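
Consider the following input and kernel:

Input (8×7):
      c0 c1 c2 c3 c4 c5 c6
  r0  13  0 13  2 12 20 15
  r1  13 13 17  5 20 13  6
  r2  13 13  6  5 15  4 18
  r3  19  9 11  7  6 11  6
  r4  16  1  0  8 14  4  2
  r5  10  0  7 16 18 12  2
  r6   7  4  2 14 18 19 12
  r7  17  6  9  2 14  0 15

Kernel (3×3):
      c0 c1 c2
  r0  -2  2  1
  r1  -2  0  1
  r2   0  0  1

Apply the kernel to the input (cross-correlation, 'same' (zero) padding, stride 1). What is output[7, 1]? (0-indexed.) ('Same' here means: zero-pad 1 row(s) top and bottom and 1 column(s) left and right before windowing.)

-29

The receptive field on the zero-padded input at this output position is [7 4 2 / 17 6 9 / 0 0 0]. Elementwise product with the kernel and sum: 7·-2 + 4·2 + 2·1 + 17·-2 + 9·1 + 0·1.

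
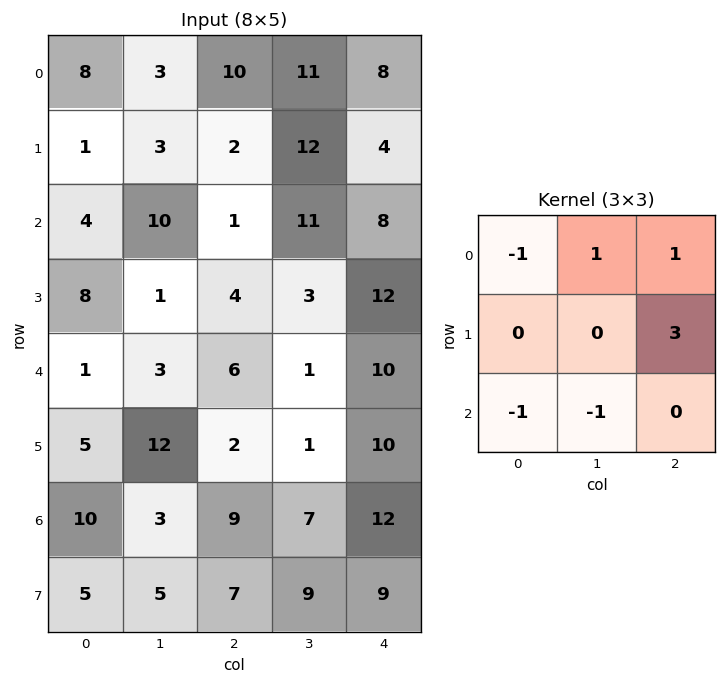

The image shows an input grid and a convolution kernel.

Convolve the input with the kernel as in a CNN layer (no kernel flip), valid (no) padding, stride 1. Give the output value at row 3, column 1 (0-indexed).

The receptive field on the input at this output position is [1 4 3 / 3 6 1 / 12 2 1]. Elementwise product with the kernel and sum: 1·-1 + 4·1 + 3·1 + 1·3 + 12·-1 + 2·-1.

-5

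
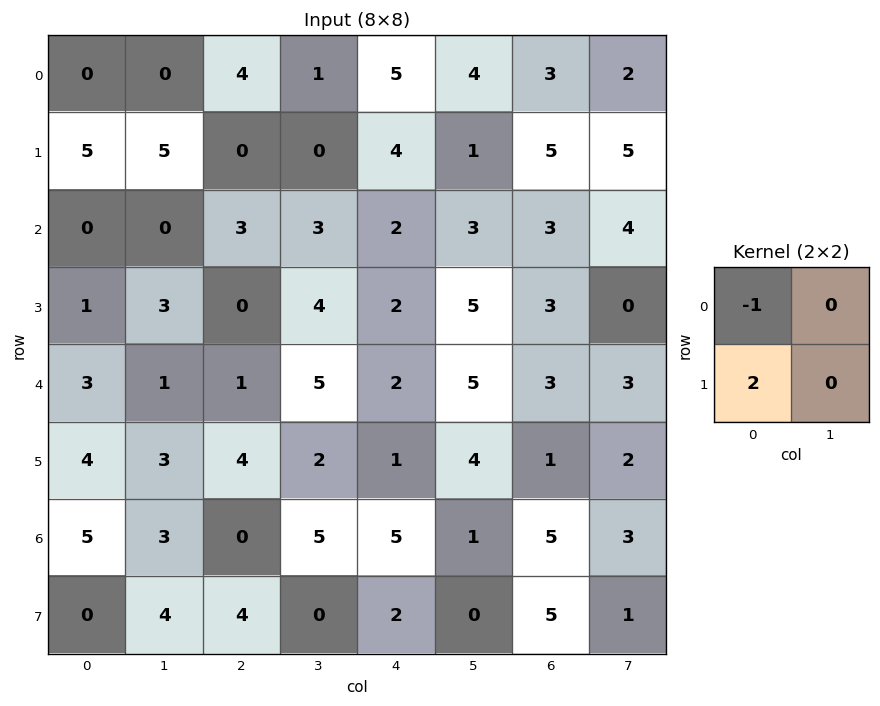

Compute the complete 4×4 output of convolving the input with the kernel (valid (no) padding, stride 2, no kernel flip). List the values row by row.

Output[0,0]: The receptive field on the input at this output position is [0 0 / 5 5]. Elementwise product with the kernel and sum: 0·-1 + 5·2.

10 -4 3 7
2 -3 2 3
5 7 0 -1
-5 8 -1 5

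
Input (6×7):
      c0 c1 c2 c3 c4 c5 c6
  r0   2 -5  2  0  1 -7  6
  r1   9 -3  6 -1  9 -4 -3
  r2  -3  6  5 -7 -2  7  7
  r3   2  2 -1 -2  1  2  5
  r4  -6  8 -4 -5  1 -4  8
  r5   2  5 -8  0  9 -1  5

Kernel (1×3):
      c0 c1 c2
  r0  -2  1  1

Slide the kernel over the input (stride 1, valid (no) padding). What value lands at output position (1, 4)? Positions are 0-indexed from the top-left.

-25

The receptive field on the input at this output position is [9 -4 -3]. Elementwise product with the kernel and sum: 9·-2 + -4·1 + -3·1.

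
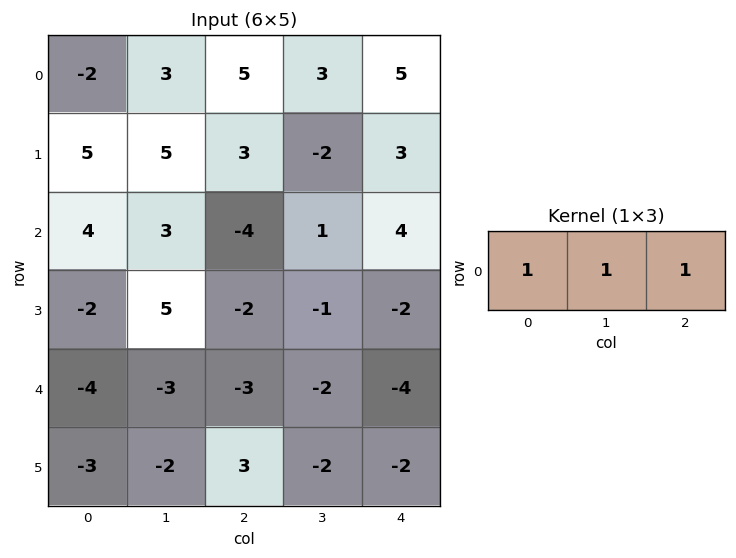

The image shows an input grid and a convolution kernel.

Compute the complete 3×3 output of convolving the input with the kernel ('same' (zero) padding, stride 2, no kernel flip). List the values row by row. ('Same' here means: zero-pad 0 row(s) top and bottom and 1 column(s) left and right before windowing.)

1 11 8
7 0 5
-7 -8 -6

Output[0,0]: The receptive field on the zero-padded input at this output position is [0 -2 3]. Elementwise product with the kernel and sum: 0·1 + -2·1 + 3·1.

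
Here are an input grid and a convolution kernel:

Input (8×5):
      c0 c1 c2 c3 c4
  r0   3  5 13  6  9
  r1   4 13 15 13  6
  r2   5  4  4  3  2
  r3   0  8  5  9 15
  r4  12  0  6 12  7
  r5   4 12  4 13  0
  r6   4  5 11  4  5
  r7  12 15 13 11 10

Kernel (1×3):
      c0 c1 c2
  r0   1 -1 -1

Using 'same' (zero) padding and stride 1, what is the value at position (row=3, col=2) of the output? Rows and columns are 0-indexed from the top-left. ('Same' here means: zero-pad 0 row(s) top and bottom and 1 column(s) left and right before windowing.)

The receptive field on the zero-padded input at this output position is [8 5 9]. Elementwise product with the kernel and sum: 8·1 + 5·-1 + 9·-1.

-6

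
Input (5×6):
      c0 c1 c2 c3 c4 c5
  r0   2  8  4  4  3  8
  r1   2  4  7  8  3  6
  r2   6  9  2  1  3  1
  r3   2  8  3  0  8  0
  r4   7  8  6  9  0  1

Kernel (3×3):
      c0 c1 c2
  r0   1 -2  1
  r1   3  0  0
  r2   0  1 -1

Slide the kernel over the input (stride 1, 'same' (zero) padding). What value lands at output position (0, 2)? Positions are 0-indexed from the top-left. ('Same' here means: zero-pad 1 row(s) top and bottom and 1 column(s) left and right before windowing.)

23

The receptive field on the zero-padded input at this output position is [0 0 0 / 8 4 4 / 4 7 8]. Elementwise product with the kernel and sum: 0·1 + 0·-2 + 0·1 + 8·3 + 7·1 + 8·-1.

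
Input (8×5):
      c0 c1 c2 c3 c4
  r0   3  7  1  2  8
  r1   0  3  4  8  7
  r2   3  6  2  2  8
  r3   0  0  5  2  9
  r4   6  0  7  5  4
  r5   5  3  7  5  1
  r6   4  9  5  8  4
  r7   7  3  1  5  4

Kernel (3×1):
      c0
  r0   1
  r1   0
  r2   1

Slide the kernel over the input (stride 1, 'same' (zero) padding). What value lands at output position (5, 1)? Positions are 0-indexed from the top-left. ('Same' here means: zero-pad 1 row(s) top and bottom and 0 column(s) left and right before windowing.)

9

The receptive field on the zero-padded input at this output position is [0 / 3 / 9]. Elementwise product with the kernel and sum: 0·1 + 9·1.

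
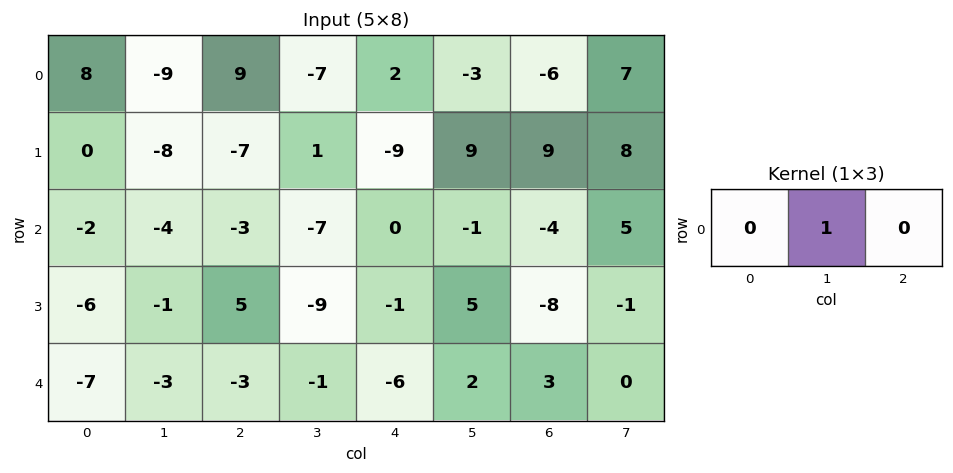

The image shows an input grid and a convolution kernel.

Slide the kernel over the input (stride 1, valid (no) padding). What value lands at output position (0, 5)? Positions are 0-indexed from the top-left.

The receptive field on the input at this output position is [-3 -6 7]. Elementwise product with the kernel and sum: -6·1.

-6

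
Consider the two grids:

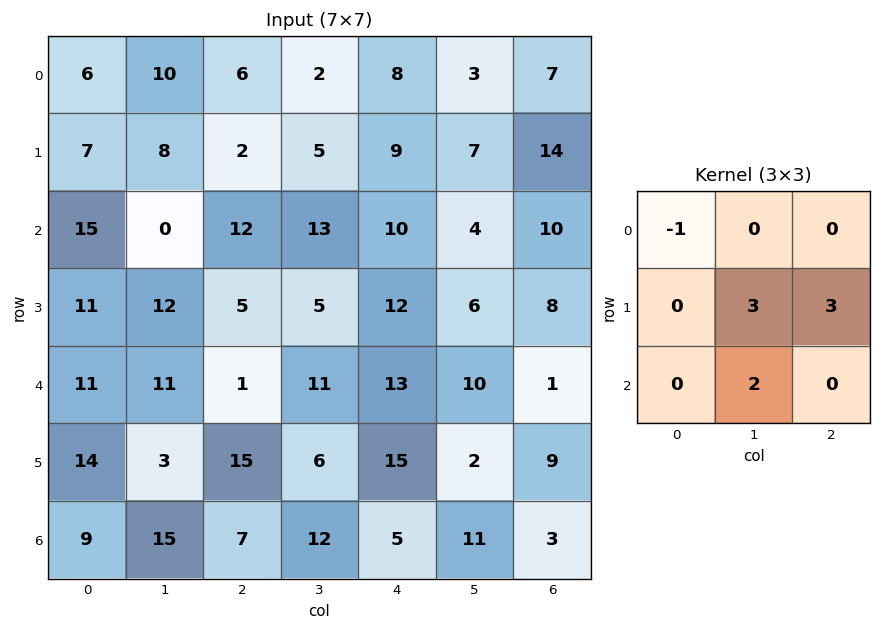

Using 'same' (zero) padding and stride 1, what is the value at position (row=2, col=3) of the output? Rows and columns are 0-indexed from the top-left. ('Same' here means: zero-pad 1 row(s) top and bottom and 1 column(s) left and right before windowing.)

The receptive field on the zero-padded input at this output position is [2 5 9 / 12 13 10 / 5 5 12]. Elementwise product with the kernel and sum: 2·-1 + 13·3 + 10·3 + 5·2.

77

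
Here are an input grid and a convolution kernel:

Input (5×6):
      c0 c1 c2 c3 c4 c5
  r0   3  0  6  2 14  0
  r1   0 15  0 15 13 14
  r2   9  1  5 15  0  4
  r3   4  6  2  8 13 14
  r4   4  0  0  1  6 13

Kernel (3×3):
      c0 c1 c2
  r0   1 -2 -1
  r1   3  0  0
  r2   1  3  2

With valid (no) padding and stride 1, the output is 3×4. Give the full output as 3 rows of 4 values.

Output[0,0]: The receptive field on the input at this output position is [3 0 6 / 0 15 0 / 9 1 5]. Elementwise product with the kernel and sum: 3·1 + 0·-2 + 6·-1 + 0·3 + 9·1 + 1·3 + 5·2.

19 77 38 42
23 31 24 95
18 -4 -4 80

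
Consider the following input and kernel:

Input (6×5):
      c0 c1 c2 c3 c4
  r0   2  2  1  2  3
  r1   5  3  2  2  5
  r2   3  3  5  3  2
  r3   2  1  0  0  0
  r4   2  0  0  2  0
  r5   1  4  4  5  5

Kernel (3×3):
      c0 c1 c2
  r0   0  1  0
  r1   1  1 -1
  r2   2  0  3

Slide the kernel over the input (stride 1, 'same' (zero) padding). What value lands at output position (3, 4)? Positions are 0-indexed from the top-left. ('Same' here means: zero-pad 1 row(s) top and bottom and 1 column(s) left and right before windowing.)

6

The receptive field on the zero-padded input at this output position is [3 2 0 / 0 0 0 / 2 0 0]. Elementwise product with the kernel and sum: 2·1 + 0·1 + 0·1 + 0·-1 + 2·2 + 0·3.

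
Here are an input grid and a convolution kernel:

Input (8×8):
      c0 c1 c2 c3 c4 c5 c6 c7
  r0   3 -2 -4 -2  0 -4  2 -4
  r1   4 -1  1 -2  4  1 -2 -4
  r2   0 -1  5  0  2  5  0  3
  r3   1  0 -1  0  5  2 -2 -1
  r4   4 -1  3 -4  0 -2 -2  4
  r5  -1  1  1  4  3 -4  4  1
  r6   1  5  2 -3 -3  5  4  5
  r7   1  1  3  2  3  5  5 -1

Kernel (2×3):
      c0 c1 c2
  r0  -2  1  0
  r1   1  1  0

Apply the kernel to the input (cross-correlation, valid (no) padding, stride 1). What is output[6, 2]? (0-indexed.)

The receptive field on the input at this output position is [2 -3 -3 / 3 2 3]. Elementwise product with the kernel and sum: 2·-2 + -3·1 + 3·1 + 2·1.

-2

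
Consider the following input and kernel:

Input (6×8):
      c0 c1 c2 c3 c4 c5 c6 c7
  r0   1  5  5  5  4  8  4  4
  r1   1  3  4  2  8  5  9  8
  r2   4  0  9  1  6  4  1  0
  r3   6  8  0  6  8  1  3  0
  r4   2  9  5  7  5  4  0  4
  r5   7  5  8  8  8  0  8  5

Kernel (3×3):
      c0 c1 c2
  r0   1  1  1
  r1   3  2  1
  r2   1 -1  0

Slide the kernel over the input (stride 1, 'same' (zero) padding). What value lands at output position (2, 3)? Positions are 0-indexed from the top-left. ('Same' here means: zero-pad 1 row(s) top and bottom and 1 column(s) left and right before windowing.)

The receptive field on the zero-padded input at this output position is [4 2 8 / 9 1 6 / 0 6 8]. Elementwise product with the kernel and sum: 4·1 + 2·1 + 8·1 + 9·3 + 1·2 + 6·1 + 0·1 + 6·-1.

43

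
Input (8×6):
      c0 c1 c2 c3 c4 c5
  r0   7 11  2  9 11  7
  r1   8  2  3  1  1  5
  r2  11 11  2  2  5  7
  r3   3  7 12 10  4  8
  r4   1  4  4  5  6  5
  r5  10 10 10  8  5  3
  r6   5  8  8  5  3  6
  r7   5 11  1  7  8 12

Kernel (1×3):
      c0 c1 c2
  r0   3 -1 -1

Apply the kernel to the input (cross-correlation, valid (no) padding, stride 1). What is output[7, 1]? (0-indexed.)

The receptive field on the input at this output position is [11 1 7]. Elementwise product with the kernel and sum: 11·3 + 1·-1 + 7·-1.

25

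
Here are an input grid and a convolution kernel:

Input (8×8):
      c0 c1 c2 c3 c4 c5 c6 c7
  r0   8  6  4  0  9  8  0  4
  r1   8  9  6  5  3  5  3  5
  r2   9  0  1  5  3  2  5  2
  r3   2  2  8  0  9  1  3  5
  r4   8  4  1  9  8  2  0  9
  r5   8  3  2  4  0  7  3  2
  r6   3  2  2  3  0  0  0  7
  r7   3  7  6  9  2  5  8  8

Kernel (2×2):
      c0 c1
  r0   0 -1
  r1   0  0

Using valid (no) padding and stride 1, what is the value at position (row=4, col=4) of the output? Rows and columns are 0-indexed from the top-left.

The receptive field on the input at this output position is [8 2 / 0 7]. Elementwise product with the kernel and sum: 2·-1.

-2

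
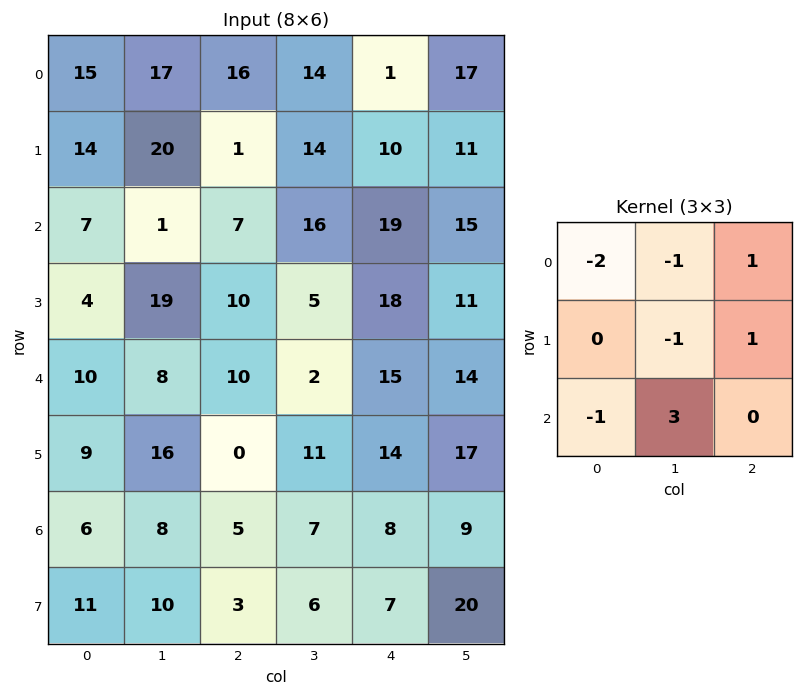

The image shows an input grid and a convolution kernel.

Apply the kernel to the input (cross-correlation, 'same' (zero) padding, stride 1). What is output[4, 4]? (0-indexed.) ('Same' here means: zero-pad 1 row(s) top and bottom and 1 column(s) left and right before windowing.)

The receptive field on the zero-padded input at this output position is [5 18 11 / 2 15 14 / 11 14 17]. Elementwise product with the kernel and sum: 5·-2 + 18·-1 + 11·1 + 15·-1 + 14·1 + 11·-1 + 14·3.

13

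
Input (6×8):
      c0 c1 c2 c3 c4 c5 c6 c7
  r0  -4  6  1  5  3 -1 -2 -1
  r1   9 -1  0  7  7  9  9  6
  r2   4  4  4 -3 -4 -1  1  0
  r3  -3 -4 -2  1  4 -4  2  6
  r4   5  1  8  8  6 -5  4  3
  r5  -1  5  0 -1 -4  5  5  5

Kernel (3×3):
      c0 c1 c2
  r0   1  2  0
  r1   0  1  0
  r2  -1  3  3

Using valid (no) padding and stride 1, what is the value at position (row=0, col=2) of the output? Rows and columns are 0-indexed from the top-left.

-7

The receptive field on the input at this output position is [1 5 3 / 0 7 7 / 4 -3 -4]. Elementwise product with the kernel and sum: 1·1 + 5·2 + 7·1 + 4·-1 + -3·3 + -4·3.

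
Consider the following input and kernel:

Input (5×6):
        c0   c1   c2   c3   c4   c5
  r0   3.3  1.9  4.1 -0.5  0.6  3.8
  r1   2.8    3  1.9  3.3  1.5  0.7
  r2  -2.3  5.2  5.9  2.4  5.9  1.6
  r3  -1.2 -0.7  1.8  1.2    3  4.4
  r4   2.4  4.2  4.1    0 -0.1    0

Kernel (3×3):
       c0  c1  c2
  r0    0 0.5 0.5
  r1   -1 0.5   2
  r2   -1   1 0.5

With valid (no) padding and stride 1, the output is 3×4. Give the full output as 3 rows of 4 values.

15.95 8.25 2.25 5.35
20.55 8.25 10.4 8.85
13.85 8.05 4.8 12.75

Output[0,0]: The receptive field on the input at this output position is [3.3 1.9 4.1 / 2.8 3 1.9 / -2.3 5.2 5.9]. Elementwise product with the kernel and sum: 1.9·0.5 + 4.1·0.5 + 2.8·-1 + 3·0.5 + 1.9·2 + -2.3·-1 + 5.2·1 + 5.9·0.5.
Output[0,1]: The receptive field on the input at this output position is [1.9 4.1 -0.5 / 3 1.9 3.3 / 5.2 5.9 2.4]. Elementwise product with the kernel and sum: 4.1·0.5 + -0.5·0.5 + 3·-1 + 1.9·0.5 + 3.3·2 + 5.2·-1 + 5.9·1 + 2.4·0.5.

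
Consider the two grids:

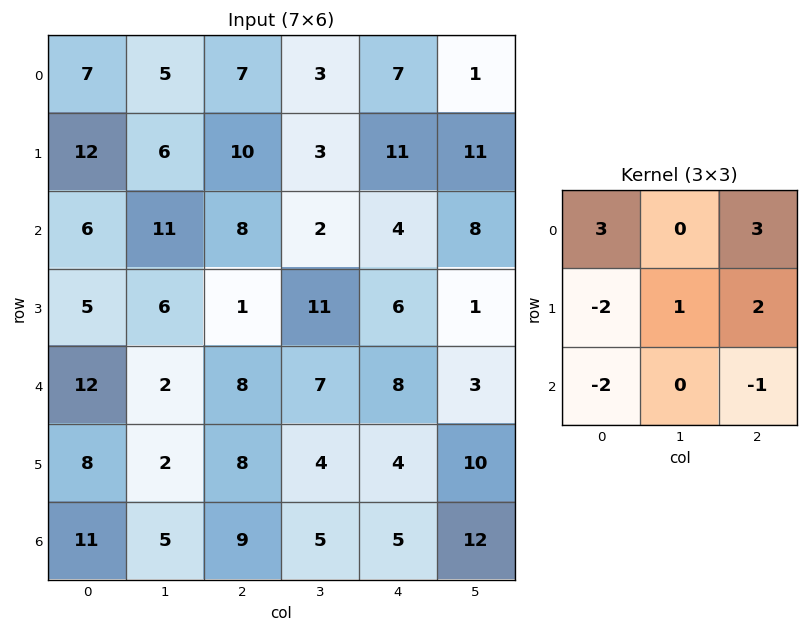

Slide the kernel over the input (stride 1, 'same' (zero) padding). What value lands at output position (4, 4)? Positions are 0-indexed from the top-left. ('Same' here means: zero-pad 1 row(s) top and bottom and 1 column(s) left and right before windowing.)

18

The receptive field on the zero-padded input at this output position is [11 6 1 / 7 8 3 / 4 4 10]. Elementwise product with the kernel and sum: 11·3 + 1·3 + 7·-2 + 8·1 + 3·2 + 4·-2 + 10·-1.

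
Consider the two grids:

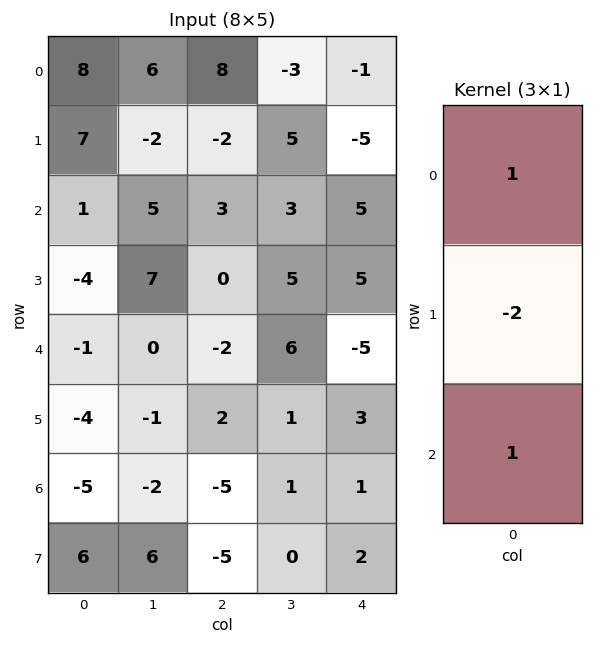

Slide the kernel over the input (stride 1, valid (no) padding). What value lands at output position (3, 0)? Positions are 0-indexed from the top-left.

The receptive field on the input at this output position is [-4 / -1 / -4]. Elementwise product with the kernel and sum: -4·1 + -1·-2 + -4·1.

-6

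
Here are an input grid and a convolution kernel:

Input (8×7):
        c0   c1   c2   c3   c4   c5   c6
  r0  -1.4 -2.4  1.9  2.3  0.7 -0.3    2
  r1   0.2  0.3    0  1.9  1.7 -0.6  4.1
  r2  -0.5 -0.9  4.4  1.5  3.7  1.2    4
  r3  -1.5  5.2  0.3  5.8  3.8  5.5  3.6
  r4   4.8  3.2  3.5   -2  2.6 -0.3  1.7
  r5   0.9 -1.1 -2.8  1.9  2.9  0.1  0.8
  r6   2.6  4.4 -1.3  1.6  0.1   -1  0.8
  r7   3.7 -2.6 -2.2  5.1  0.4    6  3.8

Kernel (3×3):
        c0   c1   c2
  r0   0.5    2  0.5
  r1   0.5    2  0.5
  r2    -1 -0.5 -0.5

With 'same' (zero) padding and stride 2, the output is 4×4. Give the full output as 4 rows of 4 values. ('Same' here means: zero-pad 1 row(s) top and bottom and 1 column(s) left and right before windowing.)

Output[0,0]: The receptive field on the zero-padded input at this output position is [0 0 0 / 0 -1.4 -2.4 / 0 0.2 0.3]. Elementwise product with the kernel and sum: 0·0.5 + 0·2 + 0·0.5 + 0·0.5 + -1.4·2 + -2.4·0.5 + 0·-1 + 0.2·-0.5 + 0.3·-0.5.
Output[0,1]: The receptive field on the zero-padded input at this output position is [0 0 0 / -2.4 1.9 2.3 / 0.3 0 1.9]. Elementwise product with the kernel and sum: 0·0.5 + 0·2 + 0·0.5 + -2.4·0.5 + 1.9·2 + 2.3·0.5 + 0.3·-1 + 0·-0.5 + 1.9·-0.5.

-4.25 2.5 -0.05 2.4
-2.75 1.95 2.35 9.2
10.9 15.25 13.9 12.7
8.1 -3.65 -1 -5.15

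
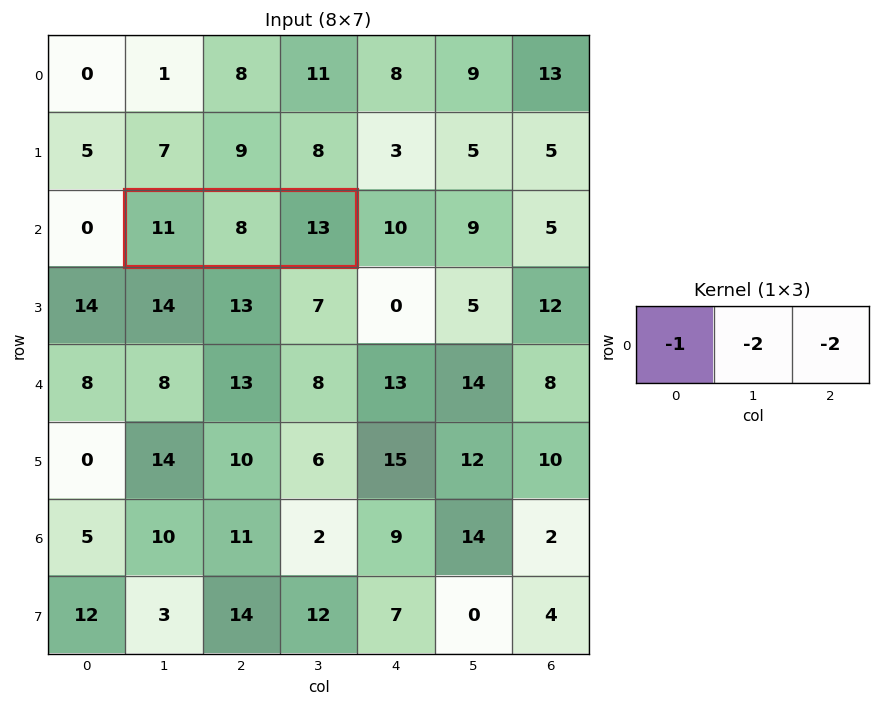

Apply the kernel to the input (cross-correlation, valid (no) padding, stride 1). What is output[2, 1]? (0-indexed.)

-53

The receptive field on the input at this output position is [11 8 13]. Elementwise product with the kernel and sum: 11·-1 + 8·-2 + 13·-2.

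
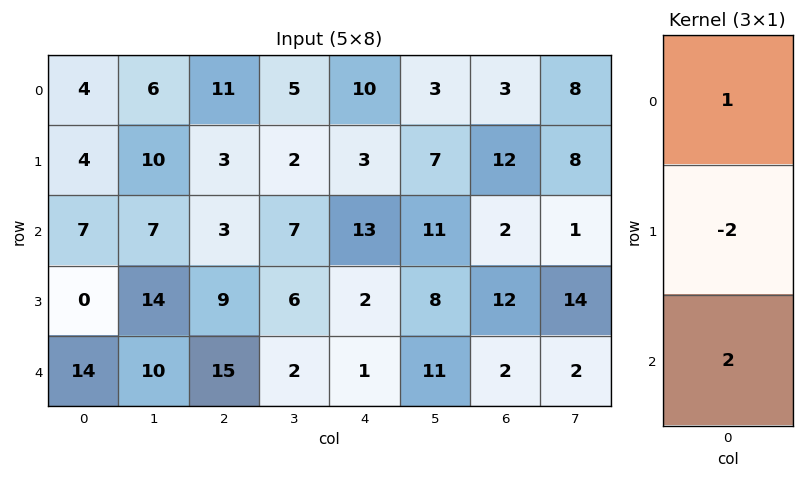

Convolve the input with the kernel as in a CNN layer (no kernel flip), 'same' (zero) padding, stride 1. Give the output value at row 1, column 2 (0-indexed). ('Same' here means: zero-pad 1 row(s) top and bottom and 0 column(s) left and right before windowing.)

The receptive field on the zero-padded input at this output position is [11 / 3 / 3]. Elementwise product with the kernel and sum: 11·1 + 3·-2 + 3·2.

11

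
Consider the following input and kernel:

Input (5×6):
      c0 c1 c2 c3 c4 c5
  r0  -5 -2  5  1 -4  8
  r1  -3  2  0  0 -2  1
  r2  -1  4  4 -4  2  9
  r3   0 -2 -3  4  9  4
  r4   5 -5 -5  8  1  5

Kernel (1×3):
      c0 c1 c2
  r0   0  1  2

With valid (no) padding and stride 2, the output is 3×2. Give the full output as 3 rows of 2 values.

Output[0,0]: The receptive field on the input at this output position is [-5 -2 5]. Elementwise product with the kernel and sum: -2·1 + 5·2.

8 -7
12 0
-15 10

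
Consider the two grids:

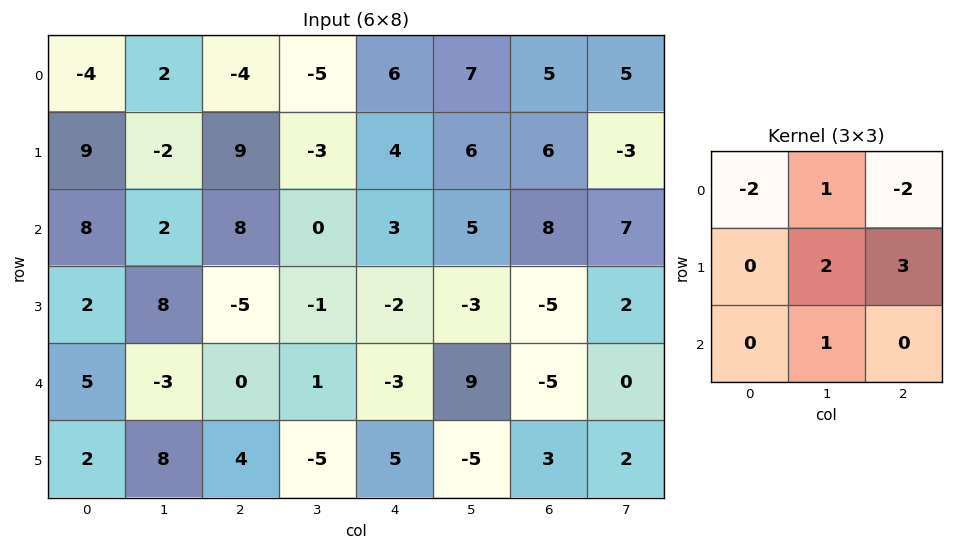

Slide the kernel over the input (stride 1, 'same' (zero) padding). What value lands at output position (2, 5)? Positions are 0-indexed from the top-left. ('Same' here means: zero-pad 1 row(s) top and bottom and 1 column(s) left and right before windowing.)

17

The receptive field on the zero-padded input at this output position is [4 6 6 / 3 5 8 / -2 -3 -5]. Elementwise product with the kernel and sum: 4·-2 + 6·1 + 6·-2 + 5·2 + 8·3 + -3·1.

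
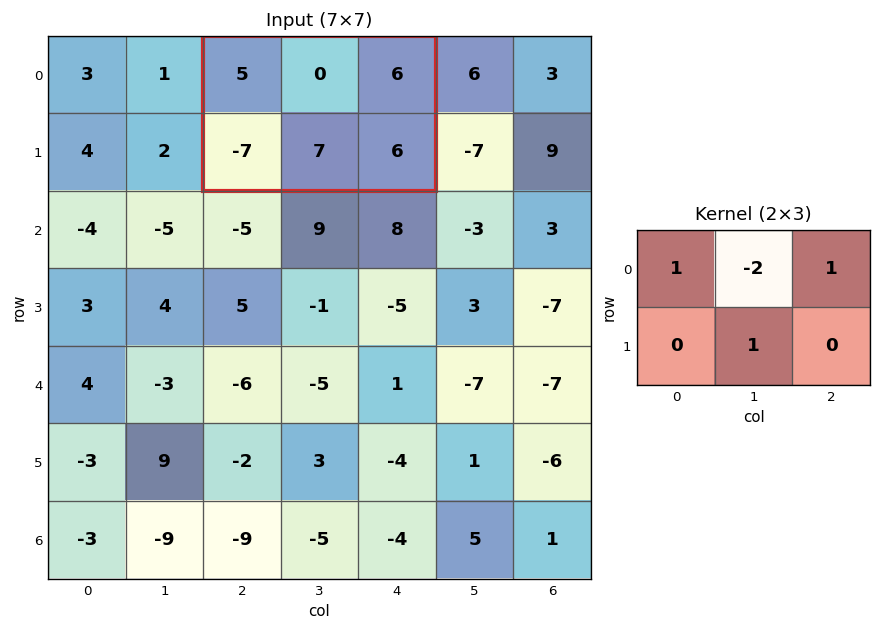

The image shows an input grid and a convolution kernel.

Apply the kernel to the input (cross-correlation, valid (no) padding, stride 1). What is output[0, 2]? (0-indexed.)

18

The receptive field on the input at this output position is [5 0 6 / -7 7 6]. Elementwise product with the kernel and sum: 5·1 + 0·-2 + 6·1 + 7·1.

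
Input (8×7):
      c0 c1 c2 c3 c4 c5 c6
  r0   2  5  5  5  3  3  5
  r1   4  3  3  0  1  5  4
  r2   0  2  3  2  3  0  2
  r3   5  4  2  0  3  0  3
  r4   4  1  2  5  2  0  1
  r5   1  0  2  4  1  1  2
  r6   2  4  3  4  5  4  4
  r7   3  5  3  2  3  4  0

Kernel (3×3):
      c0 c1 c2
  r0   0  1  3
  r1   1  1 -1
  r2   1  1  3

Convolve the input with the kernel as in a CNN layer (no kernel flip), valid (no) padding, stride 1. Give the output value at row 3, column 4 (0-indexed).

18

The receptive field on the input at this output position is [3 0 3 / 2 0 1 / 1 1 2]. Elementwise product with the kernel and sum: 0·1 + 3·3 + 2·1 + 0·1 + 1·-1 + 1·1 + 1·1 + 2·3.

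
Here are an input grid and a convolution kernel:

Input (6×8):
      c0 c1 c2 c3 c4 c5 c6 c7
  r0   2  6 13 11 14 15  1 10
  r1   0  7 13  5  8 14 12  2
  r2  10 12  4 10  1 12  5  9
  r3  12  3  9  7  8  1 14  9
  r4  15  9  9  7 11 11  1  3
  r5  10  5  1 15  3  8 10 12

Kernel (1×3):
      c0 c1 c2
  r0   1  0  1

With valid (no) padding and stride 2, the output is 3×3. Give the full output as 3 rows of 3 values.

15 27 15
14 5 6
24 20 12

Output[0,0]: The receptive field on the input at this output position is [2 6 13]. Elementwise product with the kernel and sum: 2·1 + 13·1.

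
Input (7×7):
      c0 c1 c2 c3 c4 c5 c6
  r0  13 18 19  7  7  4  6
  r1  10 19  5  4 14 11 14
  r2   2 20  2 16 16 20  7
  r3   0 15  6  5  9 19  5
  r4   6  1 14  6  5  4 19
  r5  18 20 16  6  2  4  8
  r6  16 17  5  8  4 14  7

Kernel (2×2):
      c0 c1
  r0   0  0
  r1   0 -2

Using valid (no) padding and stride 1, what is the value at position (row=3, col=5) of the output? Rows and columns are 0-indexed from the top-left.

The receptive field on the input at this output position is [19 5 / 4 19]. Elementwise product with the kernel and sum: 19·-2.

-38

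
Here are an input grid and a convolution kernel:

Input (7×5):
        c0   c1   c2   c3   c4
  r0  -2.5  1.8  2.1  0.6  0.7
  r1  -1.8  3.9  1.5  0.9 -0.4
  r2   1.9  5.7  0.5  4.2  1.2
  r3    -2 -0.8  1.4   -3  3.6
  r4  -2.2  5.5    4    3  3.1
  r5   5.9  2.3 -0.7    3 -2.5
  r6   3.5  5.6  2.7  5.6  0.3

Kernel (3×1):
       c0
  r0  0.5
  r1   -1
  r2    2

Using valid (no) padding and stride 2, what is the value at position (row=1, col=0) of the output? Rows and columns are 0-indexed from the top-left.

The receptive field on the input at this output position is [1.9 / -2 / -2.2]. Elementwise product with the kernel and sum: 1.9·0.5 + -2·-1 + -2.2·2.

-1.45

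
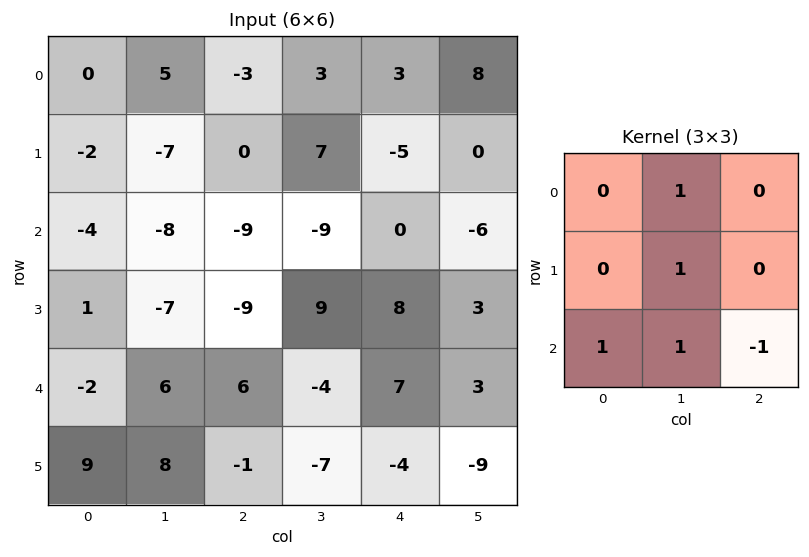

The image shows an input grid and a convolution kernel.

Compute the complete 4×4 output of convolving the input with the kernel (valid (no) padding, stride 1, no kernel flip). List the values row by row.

Output[0,0]: The receptive field on the input at this output position is [0 5 -3 / -2 -7 0 / -4 -8 -9]. Elementwise product with the kernel and sum: 5·1 + -7·1 + -4·1 + -8·1 + -9·-1.

-5 -11 -8 -5
-12 -34 -10 9
-17 -2 -5 8
17 11 1 13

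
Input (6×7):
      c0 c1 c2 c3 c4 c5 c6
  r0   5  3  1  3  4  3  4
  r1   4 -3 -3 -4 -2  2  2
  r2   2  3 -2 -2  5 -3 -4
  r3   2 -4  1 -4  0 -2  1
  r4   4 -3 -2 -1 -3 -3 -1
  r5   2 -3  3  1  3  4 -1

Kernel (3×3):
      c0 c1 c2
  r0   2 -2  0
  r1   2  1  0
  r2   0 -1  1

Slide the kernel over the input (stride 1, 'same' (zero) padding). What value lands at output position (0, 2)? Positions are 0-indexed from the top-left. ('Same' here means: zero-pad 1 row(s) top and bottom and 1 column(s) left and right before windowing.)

6

The receptive field on the zero-padded input at this output position is [0 0 0 / 3 1 3 / -3 -3 -4]. Elementwise product with the kernel and sum: 0·2 + 0·-2 + 3·2 + 1·1 + -3·-1 + -4·1.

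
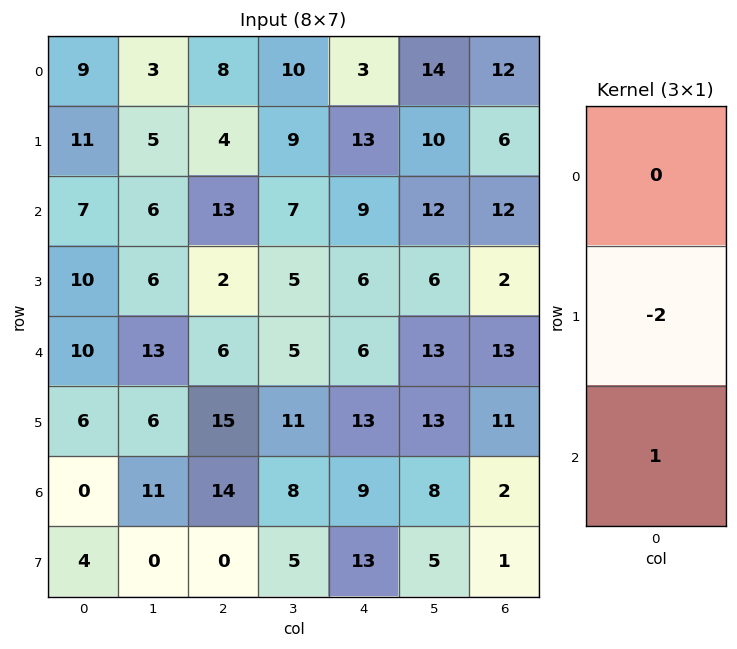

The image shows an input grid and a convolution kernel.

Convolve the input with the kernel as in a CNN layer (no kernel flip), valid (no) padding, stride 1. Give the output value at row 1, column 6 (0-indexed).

-22

The receptive field on the input at this output position is [6 / 12 / 2]. Elementwise product with the kernel and sum: 12·-2 + 2·1.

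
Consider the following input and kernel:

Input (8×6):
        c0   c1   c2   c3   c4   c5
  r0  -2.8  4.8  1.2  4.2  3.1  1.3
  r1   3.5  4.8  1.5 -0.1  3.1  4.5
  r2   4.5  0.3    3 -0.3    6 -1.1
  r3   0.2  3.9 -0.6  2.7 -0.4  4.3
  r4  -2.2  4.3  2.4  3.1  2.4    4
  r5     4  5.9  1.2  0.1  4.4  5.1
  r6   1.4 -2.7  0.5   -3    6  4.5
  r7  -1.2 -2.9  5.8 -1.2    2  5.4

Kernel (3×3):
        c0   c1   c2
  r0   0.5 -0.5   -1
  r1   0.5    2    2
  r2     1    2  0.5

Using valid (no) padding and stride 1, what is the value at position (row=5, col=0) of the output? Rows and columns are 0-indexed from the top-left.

The receptive field on the input at this output position is [4 5.9 1.2 / 1.4 -2.7 0.5 / -1.2 -2.9 5.8]. Elementwise product with the kernel and sum: 4·0.5 + 5.9·-0.5 + 1.2·-1 + 1.4·0.5 + -2.7·2 + 0.5·2 + -1.2·1 + -2.9·2 + 5.8·0.5.

-9.95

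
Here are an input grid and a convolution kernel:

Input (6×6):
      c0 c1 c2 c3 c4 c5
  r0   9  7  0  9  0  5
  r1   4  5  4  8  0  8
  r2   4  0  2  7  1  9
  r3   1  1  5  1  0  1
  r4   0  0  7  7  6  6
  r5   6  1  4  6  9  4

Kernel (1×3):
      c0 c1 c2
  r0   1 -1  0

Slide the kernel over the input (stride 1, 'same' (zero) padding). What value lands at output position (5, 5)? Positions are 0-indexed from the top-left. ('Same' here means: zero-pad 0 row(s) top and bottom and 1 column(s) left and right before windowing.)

5

The receptive field on the zero-padded input at this output position is [9 4 0]. Elementwise product with the kernel and sum: 9·1 + 4·-1.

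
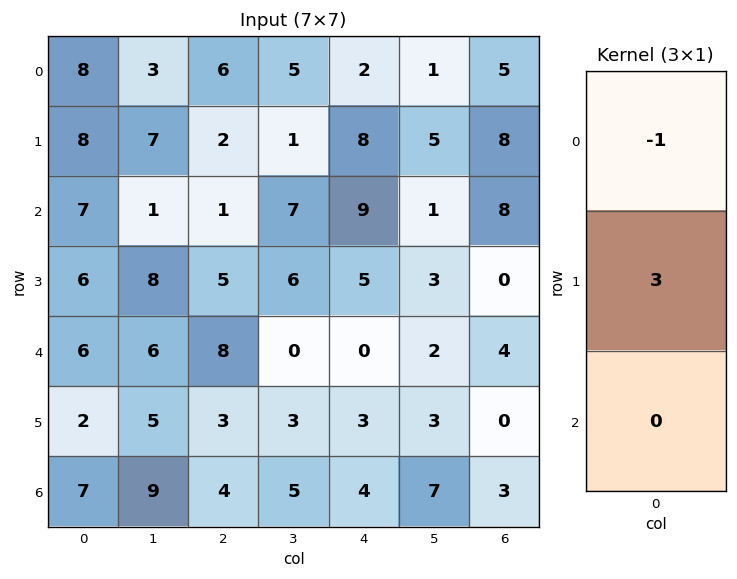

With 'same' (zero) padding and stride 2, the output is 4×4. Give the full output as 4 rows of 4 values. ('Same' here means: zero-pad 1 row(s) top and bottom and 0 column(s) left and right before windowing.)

Output[0,0]: The receptive field on the zero-padded input at this output position is [0 / 8 / 8]. Elementwise product with the kernel and sum: 0·-1 + 8·3.
Output[0,1]: The receptive field on the zero-padded input at this output position is [0 / 6 / 2]. Elementwise product with the kernel and sum: 0·-1 + 6·3.

24 18 6 15
13 1 19 16
12 19 -5 12
19 9 9 9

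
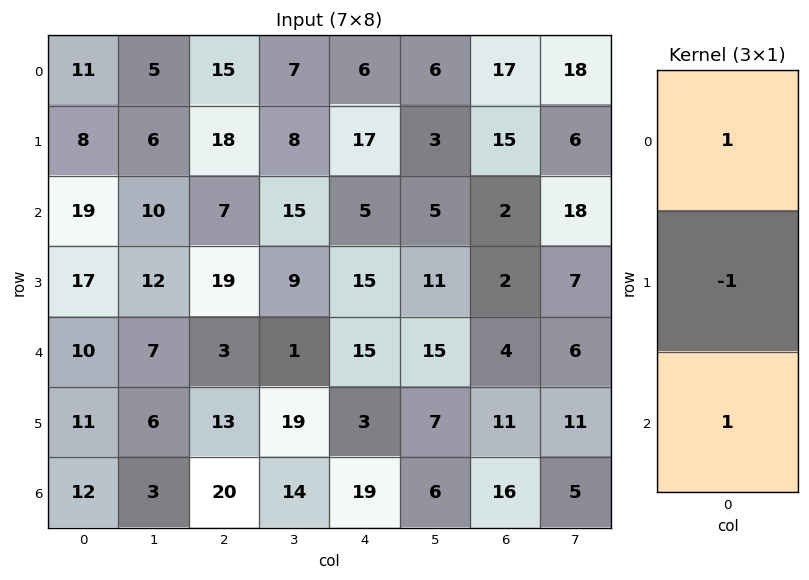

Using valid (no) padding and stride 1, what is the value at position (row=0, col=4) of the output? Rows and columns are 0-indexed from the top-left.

-6

The receptive field on the input at this output position is [6 / 17 / 5]. Elementwise product with the kernel and sum: 6·1 + 17·-1 + 5·1.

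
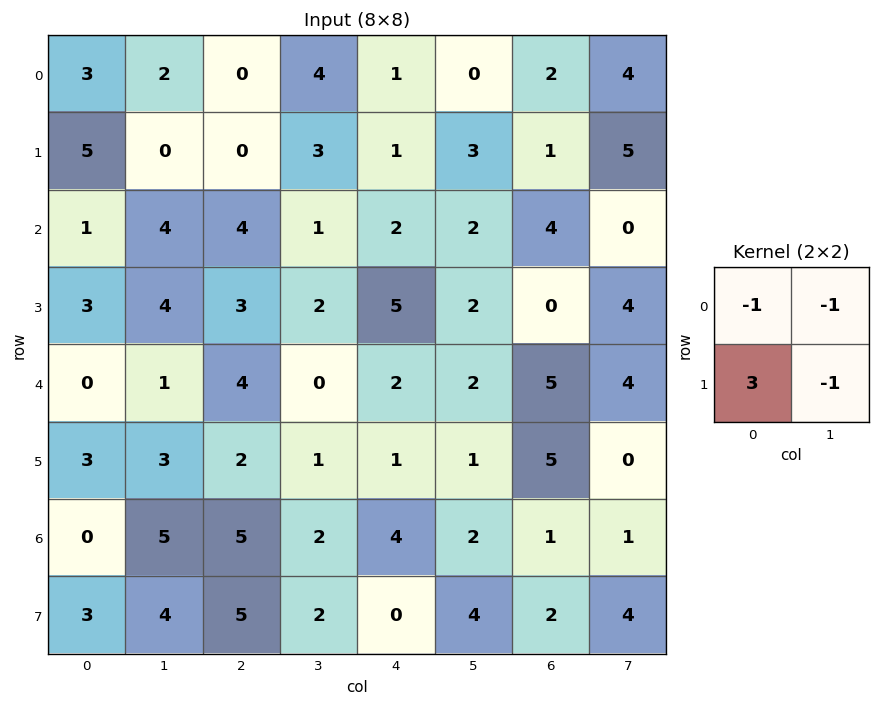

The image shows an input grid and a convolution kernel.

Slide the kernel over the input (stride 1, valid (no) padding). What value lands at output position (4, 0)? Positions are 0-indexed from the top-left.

The receptive field on the input at this output position is [0 1 / 3 3]. Elementwise product with the kernel and sum: 0·-1 + 1·-1 + 3·3 + 3·-1.

5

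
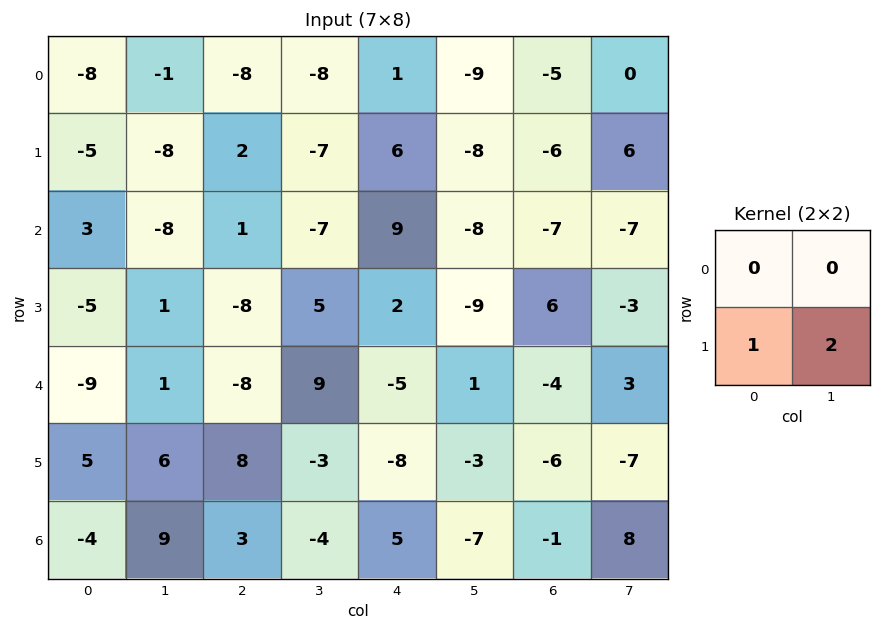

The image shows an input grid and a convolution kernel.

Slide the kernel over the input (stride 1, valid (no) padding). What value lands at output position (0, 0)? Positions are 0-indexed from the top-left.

The receptive field on the input at this output position is [-8 -1 / -5 -8]. Elementwise product with the kernel and sum: -5·1 + -8·2.

-21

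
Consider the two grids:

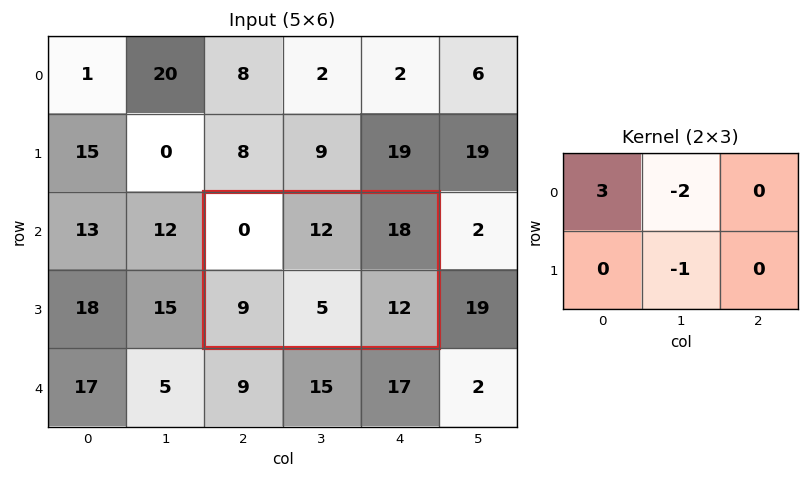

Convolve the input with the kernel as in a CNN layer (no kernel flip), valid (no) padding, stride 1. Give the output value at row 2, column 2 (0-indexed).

-29

The receptive field on the input at this output position is [0 12 18 / 9 5 12]. Elementwise product with the kernel and sum: 0·3 + 12·-2 + 5·-1.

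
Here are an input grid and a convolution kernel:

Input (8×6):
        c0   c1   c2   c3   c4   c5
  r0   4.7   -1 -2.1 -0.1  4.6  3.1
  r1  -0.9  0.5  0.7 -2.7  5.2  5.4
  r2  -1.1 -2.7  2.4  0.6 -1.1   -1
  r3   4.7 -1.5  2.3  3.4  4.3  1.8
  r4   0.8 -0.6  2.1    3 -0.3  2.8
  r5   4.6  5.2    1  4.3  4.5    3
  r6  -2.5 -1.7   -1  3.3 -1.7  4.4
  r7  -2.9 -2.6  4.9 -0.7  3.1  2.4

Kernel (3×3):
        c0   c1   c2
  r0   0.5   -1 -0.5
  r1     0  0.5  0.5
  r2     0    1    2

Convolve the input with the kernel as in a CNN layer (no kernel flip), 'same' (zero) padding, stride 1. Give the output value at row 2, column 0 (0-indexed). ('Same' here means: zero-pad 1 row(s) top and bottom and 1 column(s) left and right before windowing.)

0.45

The receptive field on the zero-padded input at this output position is [0 -0.9 0.5 / 0 -1.1 -2.7 / 0 4.7 -1.5]. Elementwise product with the kernel and sum: 0·0.5 + -0.9·-1 + 0.5·-0.5 + -1.1·0.5 + -2.7·0.5 + 4.7·1 + -1.5·2.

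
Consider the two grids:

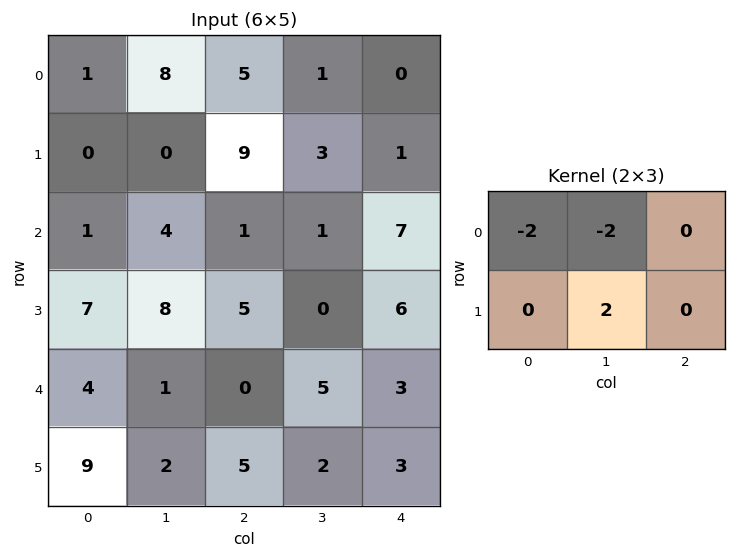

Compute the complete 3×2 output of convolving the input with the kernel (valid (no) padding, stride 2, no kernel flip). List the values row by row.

Output[0,0]: The receptive field on the input at this output position is [1 8 5 / 0 0 9]. Elementwise product with the kernel and sum: 1·-2 + 8·-2 + 0·2.

-18 -6
6 -4
-6 -6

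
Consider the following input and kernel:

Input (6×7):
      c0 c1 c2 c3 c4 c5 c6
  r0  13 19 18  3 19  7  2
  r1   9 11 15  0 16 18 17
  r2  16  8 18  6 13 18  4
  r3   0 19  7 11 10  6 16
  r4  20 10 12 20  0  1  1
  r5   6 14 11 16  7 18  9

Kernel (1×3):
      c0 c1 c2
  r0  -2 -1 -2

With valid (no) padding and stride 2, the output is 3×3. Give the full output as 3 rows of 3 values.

-81 -77 -49
-76 -68 -52
-74 -44 -3

Output[0,0]: The receptive field on the input at this output position is [13 19 18]. Elementwise product with the kernel and sum: 13·-2 + 19·-1 + 18·-2.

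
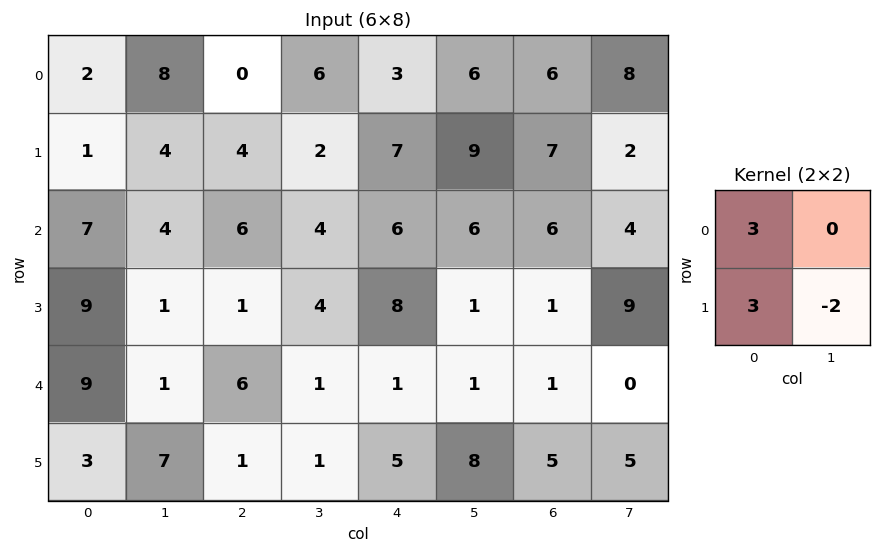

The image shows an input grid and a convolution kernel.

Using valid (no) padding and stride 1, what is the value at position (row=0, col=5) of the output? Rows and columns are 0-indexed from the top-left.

The receptive field on the input at this output position is [6 6 / 9 7]. Elementwise product with the kernel and sum: 6·3 + 9·3 + 7·-2.

31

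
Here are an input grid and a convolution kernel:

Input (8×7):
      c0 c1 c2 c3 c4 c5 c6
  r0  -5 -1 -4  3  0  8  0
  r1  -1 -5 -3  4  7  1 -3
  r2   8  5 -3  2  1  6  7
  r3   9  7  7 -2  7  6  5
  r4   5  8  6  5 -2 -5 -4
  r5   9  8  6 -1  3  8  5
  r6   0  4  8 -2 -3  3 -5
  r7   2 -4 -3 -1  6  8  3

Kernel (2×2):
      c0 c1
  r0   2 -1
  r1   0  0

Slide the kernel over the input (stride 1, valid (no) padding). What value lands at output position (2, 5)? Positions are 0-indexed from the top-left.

5

The receptive field on the input at this output position is [6 7 / 6 5]. Elementwise product with the kernel and sum: 6·2 + 7·-1.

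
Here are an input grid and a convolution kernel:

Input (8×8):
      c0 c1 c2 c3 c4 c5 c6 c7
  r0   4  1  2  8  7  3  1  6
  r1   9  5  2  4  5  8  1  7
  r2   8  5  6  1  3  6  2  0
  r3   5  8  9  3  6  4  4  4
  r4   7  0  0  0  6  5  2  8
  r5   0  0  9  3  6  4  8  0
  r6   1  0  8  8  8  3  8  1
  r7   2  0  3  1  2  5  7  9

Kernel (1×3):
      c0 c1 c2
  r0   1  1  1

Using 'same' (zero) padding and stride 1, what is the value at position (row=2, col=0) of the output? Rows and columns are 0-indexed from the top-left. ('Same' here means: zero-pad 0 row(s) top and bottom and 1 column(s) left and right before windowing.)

The receptive field on the zero-padded input at this output position is [0 8 5]. Elementwise product with the kernel and sum: 0·1 + 8·1 + 5·1.

13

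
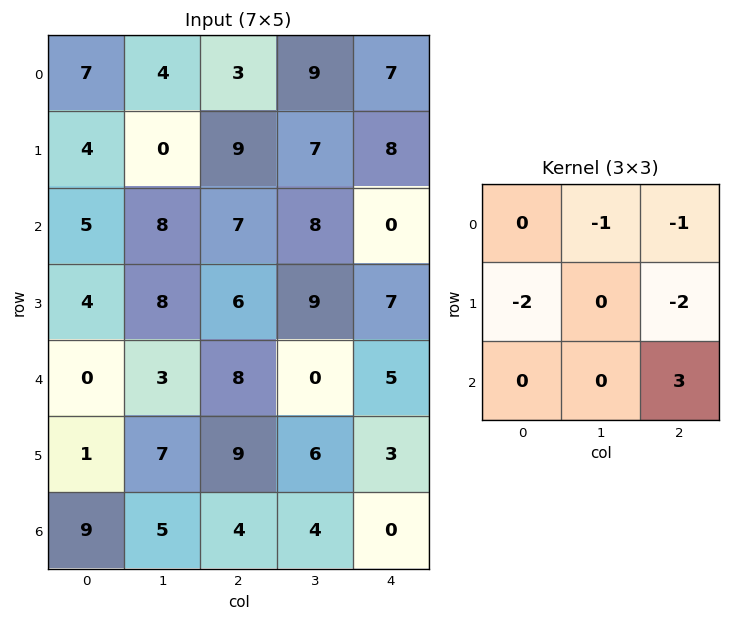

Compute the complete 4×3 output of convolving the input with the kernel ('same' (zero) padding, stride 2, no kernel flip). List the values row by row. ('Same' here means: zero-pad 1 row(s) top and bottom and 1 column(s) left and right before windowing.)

Output[0,0]: The receptive field on the zero-padded input at this output position is [0 0 0 / 0 7 4 / 0 4 0]. Elementwise product with the kernel and sum: 0·-1 + 0·-1 + 0·-2 + 4·-2 + 0·3.

-8 -5 -18
4 -21 -24
3 -3 -7
-18 -33 -11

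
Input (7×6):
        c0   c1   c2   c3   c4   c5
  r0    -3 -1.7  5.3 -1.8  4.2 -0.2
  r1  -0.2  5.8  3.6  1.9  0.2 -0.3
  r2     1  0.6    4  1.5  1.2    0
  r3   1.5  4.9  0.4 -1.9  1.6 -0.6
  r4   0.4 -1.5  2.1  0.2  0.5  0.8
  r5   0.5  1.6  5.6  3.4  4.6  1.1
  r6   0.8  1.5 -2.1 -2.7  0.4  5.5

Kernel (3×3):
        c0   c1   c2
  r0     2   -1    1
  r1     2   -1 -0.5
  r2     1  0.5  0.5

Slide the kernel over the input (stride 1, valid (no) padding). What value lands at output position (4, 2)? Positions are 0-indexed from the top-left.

6.75

The receptive field on the input at this output position is [2.1 0.2 0.5 / 5.6 3.4 4.6 / -2.1 -2.7 0.4]. Elementwise product with the kernel and sum: 2.1·2 + 0.2·-1 + 0.5·1 + 5.6·2 + 3.4·-1 + 4.6·-0.5 + -2.1·1 + -2.7·0.5 + 0.4·0.5.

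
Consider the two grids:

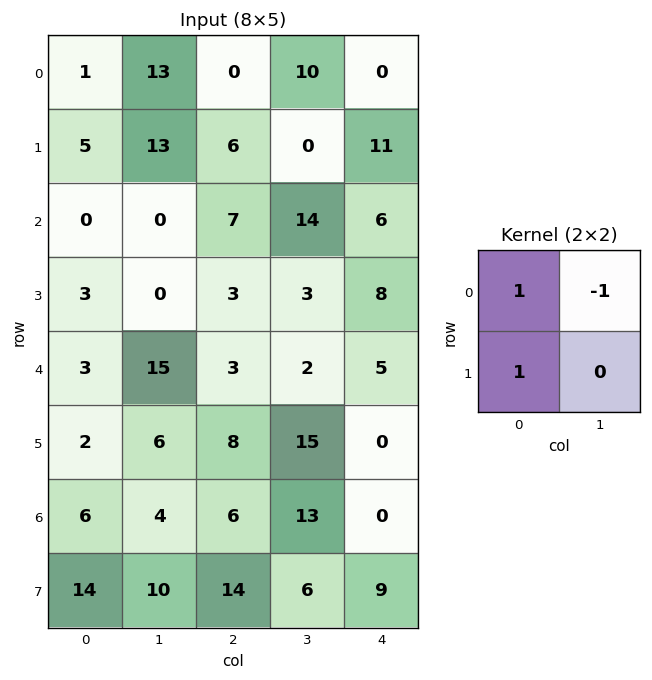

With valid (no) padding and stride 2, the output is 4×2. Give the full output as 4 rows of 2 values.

-7 -4
3 -4
-10 9
16 7

Output[0,0]: The receptive field on the input at this output position is [1 13 / 5 13]. Elementwise product with the kernel and sum: 1·1 + 13·-1 + 5·1.
Output[0,1]: The receptive field on the input at this output position is [0 10 / 6 0]. Elementwise product with the kernel and sum: 0·1 + 10·-1 + 6·1.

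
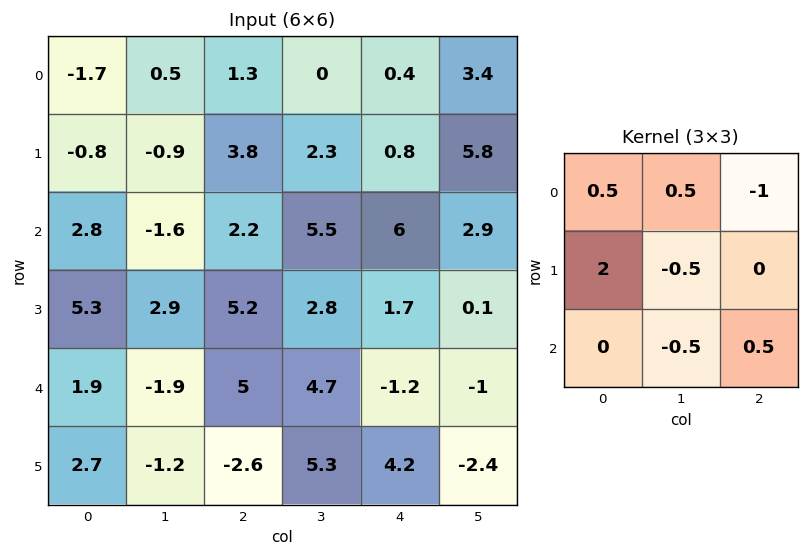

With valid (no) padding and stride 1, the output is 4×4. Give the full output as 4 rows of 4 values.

Output[0,0]: The receptive field on the input at this output position is [-1.7 0.5 1.3 / -0.8 -0.9 3.8 / 2.8 -1.6 2.2]. Elementwise product with the kernel and sum: -1.7·0.5 + 0.5·0.5 + 1.3·-1 + -0.8·2 + -0.9·-0.5 + -1.6·-0.5 + 2.2·0.5.
Output[0,1]: The receptive field on the input at this output position is [0.5 1.3 0 / -0.9 3.8 2.3 / -1.6 2.2 5.5]. Elementwise product with the kernel and sum: 0.5·0.5 + 1.3·0.5 + 0·-1 + -0.9·2 + 3.8·-0.5 + 2.2·-0.5 + 5.5·0.5.

-1.15 -1.15 6.95 -0.55
2.9 -6.35 3.35 2.95
11 -2.15 3.9 7.7
2.95 -1.1 9.4 8.85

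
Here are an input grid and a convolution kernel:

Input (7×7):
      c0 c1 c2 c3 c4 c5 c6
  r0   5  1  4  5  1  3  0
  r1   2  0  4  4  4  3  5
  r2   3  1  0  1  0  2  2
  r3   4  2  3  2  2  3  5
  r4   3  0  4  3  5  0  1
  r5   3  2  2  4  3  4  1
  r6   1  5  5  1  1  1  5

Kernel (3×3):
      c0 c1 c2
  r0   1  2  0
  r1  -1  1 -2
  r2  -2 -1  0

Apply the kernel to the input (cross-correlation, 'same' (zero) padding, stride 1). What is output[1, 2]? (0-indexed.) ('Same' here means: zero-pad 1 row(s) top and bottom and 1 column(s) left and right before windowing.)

3

The receptive field on the zero-padded input at this output position is [1 4 5 / 0 4 4 / 1 0 1]. Elementwise product with the kernel and sum: 1·1 + 4·2 + 0·-1 + 4·1 + 4·-2 + 1·-2 + 0·-1.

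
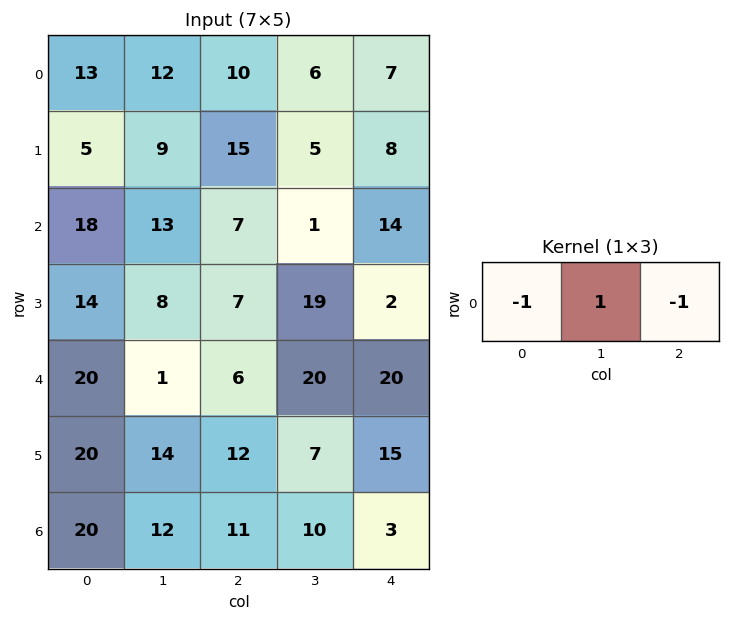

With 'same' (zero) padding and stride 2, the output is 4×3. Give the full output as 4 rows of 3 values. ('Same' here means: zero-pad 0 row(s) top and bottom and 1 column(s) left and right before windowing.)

1 -8 1
5 -7 13
19 -15 0
8 -11 -7

Output[0,0]: The receptive field on the zero-padded input at this output position is [0 13 12]. Elementwise product with the kernel and sum: 0·-1 + 13·1 + 12·-1.
Output[0,1]: The receptive field on the zero-padded input at this output position is [12 10 6]. Elementwise product with the kernel and sum: 12·-1 + 10·1 + 6·-1.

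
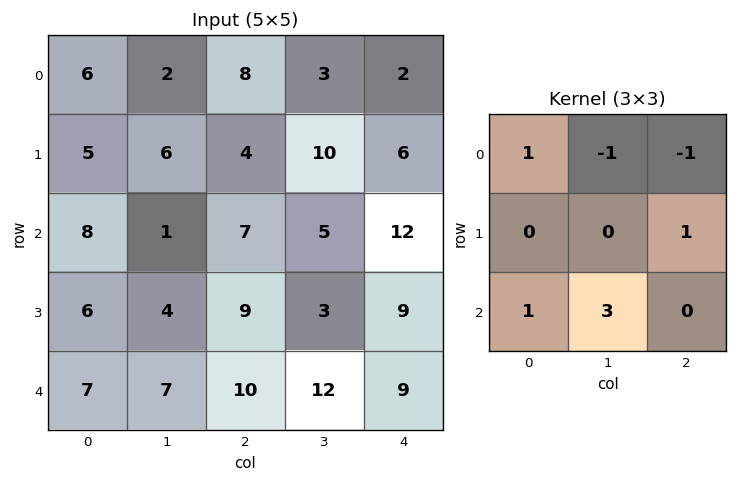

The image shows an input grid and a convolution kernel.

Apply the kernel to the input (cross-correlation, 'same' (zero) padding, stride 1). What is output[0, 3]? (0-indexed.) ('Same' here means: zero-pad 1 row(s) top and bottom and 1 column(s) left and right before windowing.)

36

The receptive field on the zero-padded input at this output position is [0 0 0 / 8 3 2 / 4 10 6]. Elementwise product with the kernel and sum: 0·1 + 0·-1 + 0·-1 + 2·1 + 4·1 + 10·3.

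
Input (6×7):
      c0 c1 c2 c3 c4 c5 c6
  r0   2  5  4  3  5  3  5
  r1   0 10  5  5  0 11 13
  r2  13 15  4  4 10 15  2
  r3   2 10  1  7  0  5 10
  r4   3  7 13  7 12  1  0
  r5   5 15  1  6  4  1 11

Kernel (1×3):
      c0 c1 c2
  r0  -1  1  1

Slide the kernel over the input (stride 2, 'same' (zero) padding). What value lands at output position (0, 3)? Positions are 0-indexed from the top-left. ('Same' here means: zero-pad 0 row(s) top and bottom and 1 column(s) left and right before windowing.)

The receptive field on the zero-padded input at this output position is [3 5 0]. Elementwise product with the kernel and sum: 3·-1 + 5·1 + 0·1.

2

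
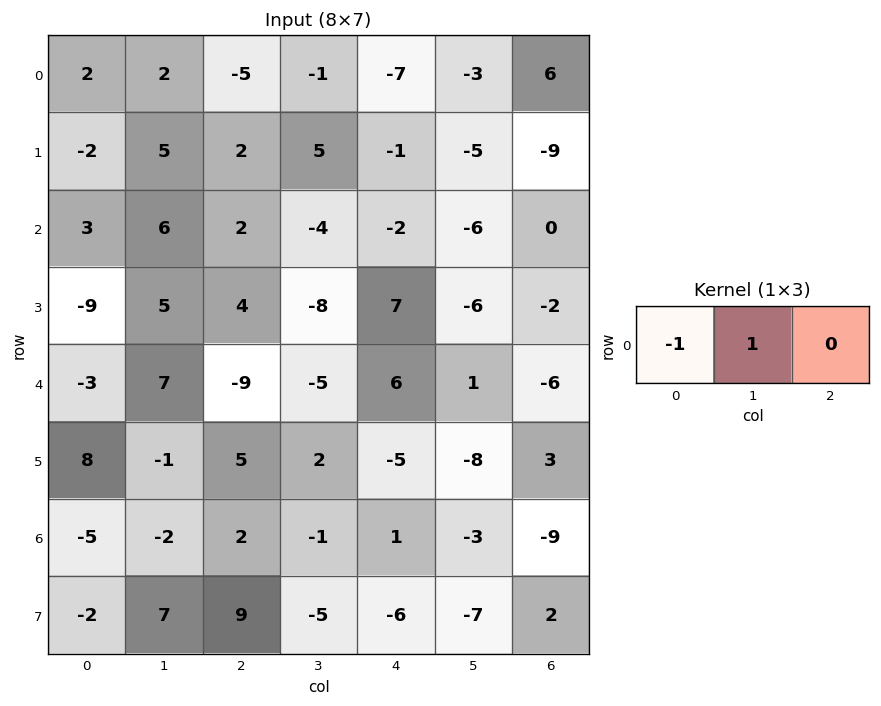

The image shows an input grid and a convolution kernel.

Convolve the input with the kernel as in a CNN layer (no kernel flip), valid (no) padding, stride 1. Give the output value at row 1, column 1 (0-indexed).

-3

The receptive field on the input at this output position is [5 2 5]. Elementwise product with the kernel and sum: 5·-1 + 2·1.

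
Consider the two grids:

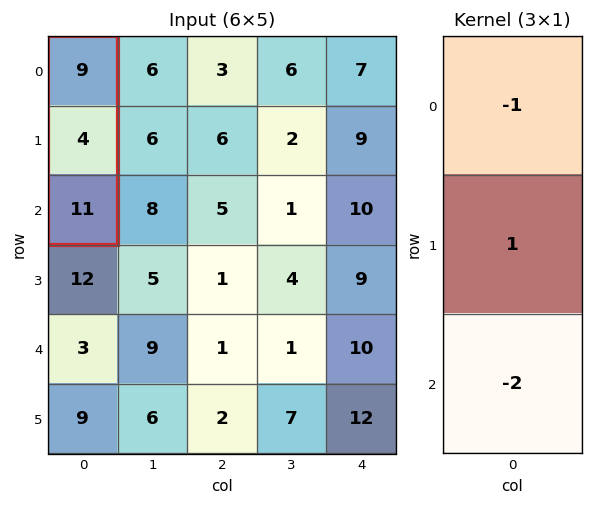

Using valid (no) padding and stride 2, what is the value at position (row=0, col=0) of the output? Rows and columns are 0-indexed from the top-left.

-27

The receptive field on the input at this output position is [9 / 4 / 11]. Elementwise product with the kernel and sum: 9·-1 + 4·1 + 11·-2.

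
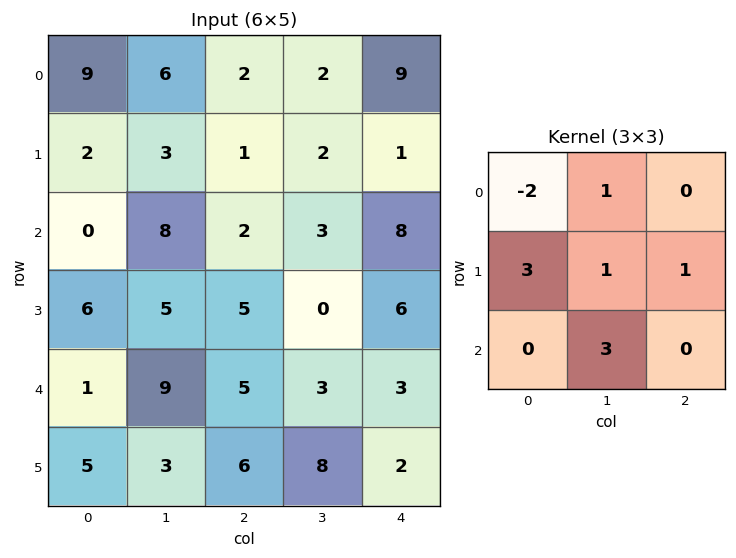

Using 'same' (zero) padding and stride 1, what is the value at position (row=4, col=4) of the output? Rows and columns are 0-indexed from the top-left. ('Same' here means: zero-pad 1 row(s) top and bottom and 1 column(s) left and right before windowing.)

The receptive field on the zero-padded input at this output position is [0 6 0 / 3 3 0 / 8 2 0]. Elementwise product with the kernel and sum: 0·-2 + 6·1 + 3·3 + 3·1 + 0·1 + 2·3.

24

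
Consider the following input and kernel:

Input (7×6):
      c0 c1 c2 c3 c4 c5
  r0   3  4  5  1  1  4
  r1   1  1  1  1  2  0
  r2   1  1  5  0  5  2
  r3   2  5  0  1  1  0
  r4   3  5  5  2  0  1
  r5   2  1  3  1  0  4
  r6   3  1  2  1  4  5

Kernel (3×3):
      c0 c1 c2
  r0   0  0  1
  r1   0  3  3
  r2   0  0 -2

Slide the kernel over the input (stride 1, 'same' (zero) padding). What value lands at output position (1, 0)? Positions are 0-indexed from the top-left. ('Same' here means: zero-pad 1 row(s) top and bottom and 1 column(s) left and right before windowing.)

8

The receptive field on the zero-padded input at this output position is [0 3 4 / 0 1 1 / 0 1 1]. Elementwise product with the kernel and sum: 4·1 + 1·3 + 1·3 + 1·-2.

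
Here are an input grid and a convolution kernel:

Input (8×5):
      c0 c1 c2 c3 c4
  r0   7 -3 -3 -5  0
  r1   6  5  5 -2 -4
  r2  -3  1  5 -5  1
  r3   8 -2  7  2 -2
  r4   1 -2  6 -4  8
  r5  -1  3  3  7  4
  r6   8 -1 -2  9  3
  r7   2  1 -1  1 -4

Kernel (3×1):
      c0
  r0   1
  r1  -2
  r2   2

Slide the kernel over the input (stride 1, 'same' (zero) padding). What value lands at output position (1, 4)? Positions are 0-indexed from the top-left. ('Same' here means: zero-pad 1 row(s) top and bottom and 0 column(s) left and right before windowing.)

The receptive field on the zero-padded input at this output position is [0 / -4 / 1]. Elementwise product with the kernel and sum: 0·1 + -4·-2 + 1·2.

10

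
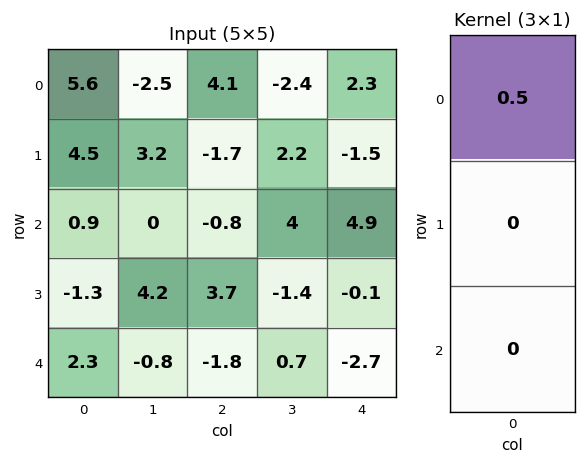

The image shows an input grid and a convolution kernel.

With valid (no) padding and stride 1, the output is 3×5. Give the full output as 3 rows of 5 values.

2.8 -1.25 2.05 -1.2 1.15
2.25 1.6 -0.85 1.1 -0.75
0.45 0 -0.4 2 2.45

Output[0,0]: The receptive field on the input at this output position is [5.6 / 4.5 / 0.9]. Elementwise product with the kernel and sum: 5.6·0.5.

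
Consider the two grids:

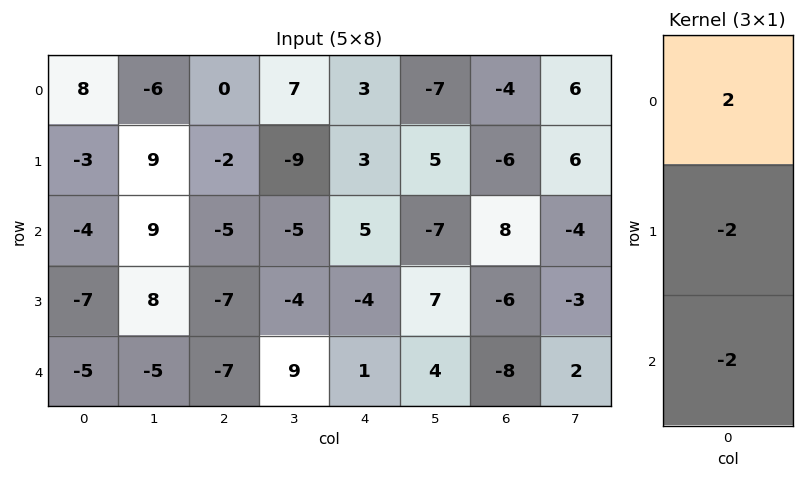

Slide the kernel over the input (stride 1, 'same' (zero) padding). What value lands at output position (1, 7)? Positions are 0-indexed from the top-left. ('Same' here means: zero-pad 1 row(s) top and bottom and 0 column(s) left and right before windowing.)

8

The receptive field on the zero-padded input at this output position is [6 / 6 / -4]. Elementwise product with the kernel and sum: 6·2 + 6·-2 + -4·-2.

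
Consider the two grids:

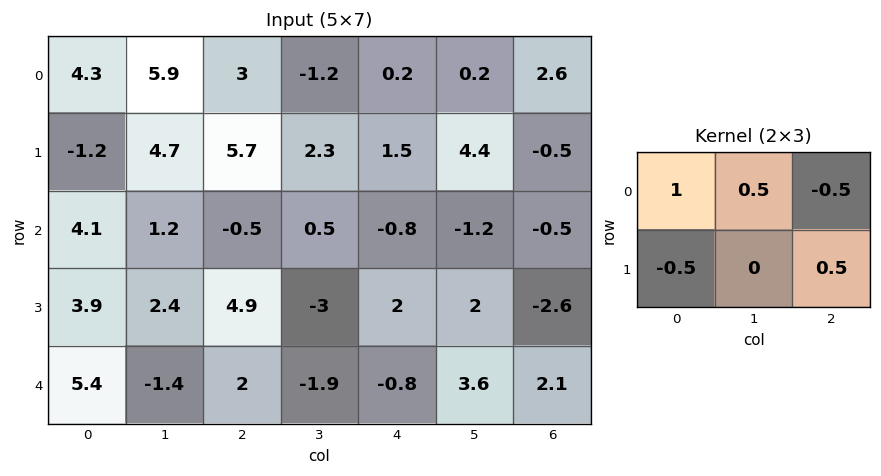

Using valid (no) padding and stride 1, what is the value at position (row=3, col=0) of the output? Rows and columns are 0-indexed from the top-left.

0.95

The receptive field on the input at this output position is [3.9 2.4 4.9 / 5.4 -1.4 2]. Elementwise product with the kernel and sum: 3.9·1 + 2.4·0.5 + 4.9·-0.5 + 5.4·-0.5 + 2·0.5.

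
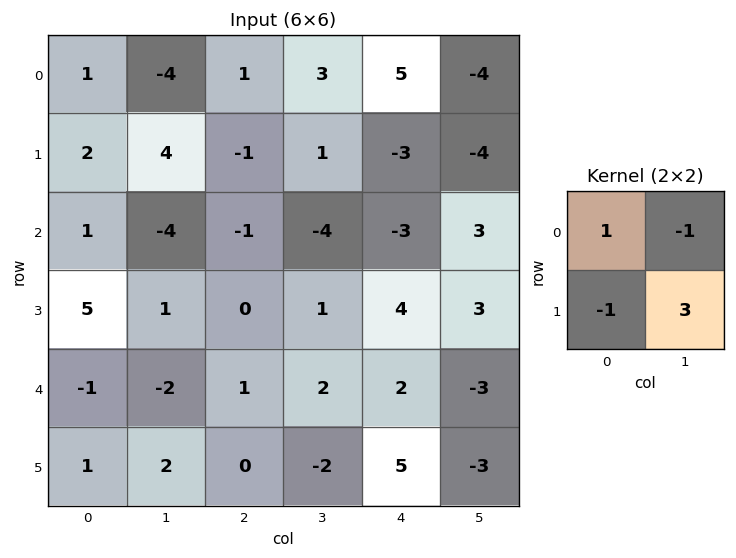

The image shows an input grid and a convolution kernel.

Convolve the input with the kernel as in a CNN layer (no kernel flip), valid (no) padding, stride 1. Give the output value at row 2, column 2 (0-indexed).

The receptive field on the input at this output position is [-1 -4 / 0 1]. Elementwise product with the kernel and sum: -1·1 + -4·-1 + 0·-1 + 1·3.

6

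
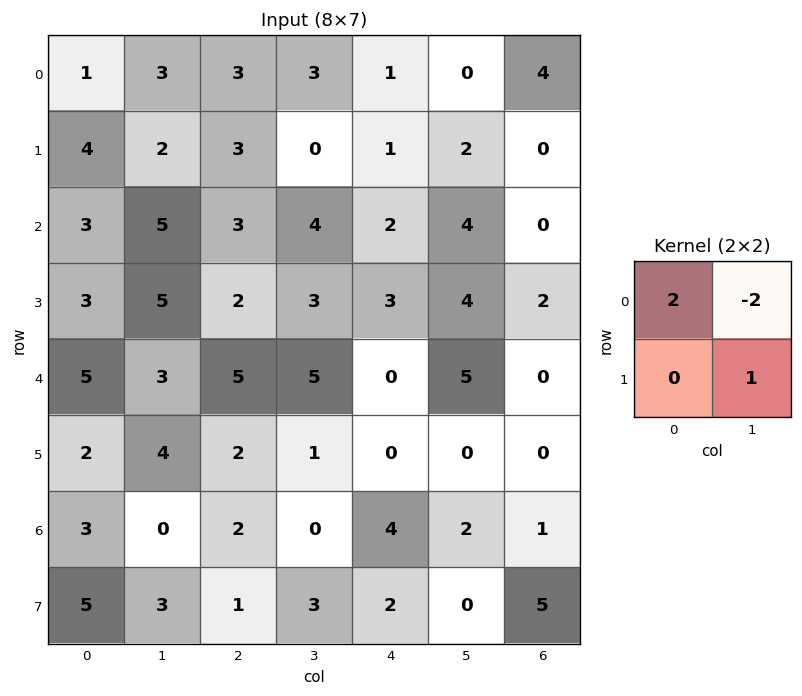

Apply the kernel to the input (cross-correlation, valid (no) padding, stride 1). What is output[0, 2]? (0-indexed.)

0

The receptive field on the input at this output position is [3 3 / 3 0]. Elementwise product with the kernel and sum: 3·2 + 3·-2 + 0·1.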